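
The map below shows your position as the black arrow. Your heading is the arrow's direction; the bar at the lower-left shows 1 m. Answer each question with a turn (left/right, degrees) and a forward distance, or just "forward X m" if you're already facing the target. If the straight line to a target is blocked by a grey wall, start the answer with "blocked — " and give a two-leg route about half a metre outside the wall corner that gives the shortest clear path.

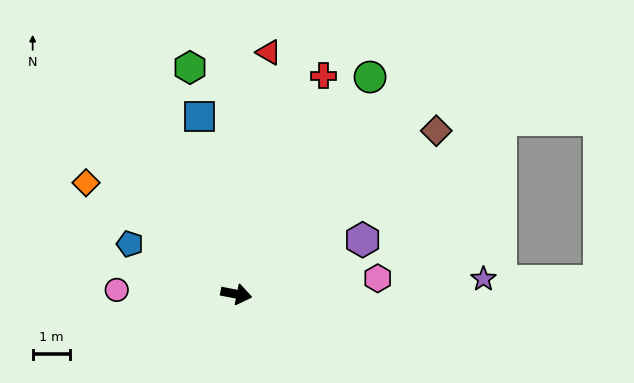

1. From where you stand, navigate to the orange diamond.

turn left 154°, forward 5.0 m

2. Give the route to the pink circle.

turn right 171°, forward 3.2 m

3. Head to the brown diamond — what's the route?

turn left 50°, forward 6.9 m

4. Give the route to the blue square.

turn left 113°, forward 4.8 m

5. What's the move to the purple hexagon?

turn left 34°, forward 3.7 m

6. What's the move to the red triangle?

turn left 93°, forward 6.5 m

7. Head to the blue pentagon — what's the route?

turn left 166°, forward 3.1 m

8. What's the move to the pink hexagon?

turn left 17°, forward 3.8 m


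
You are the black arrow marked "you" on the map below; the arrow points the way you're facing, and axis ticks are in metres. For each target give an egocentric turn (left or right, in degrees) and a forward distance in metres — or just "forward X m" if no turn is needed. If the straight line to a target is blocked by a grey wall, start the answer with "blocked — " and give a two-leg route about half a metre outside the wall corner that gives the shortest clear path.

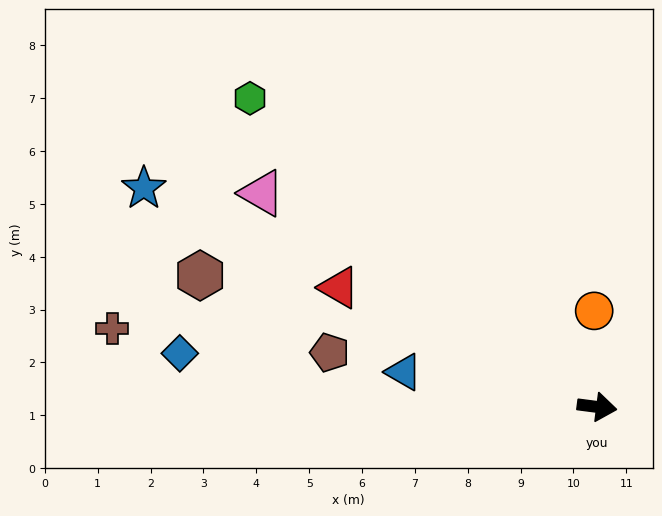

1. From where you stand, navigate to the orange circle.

turn left 99°, forward 1.8 m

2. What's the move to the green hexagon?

turn left 146°, forward 8.8 m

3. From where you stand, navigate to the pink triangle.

turn left 155°, forward 7.5 m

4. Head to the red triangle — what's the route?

turn left 163°, forward 5.4 m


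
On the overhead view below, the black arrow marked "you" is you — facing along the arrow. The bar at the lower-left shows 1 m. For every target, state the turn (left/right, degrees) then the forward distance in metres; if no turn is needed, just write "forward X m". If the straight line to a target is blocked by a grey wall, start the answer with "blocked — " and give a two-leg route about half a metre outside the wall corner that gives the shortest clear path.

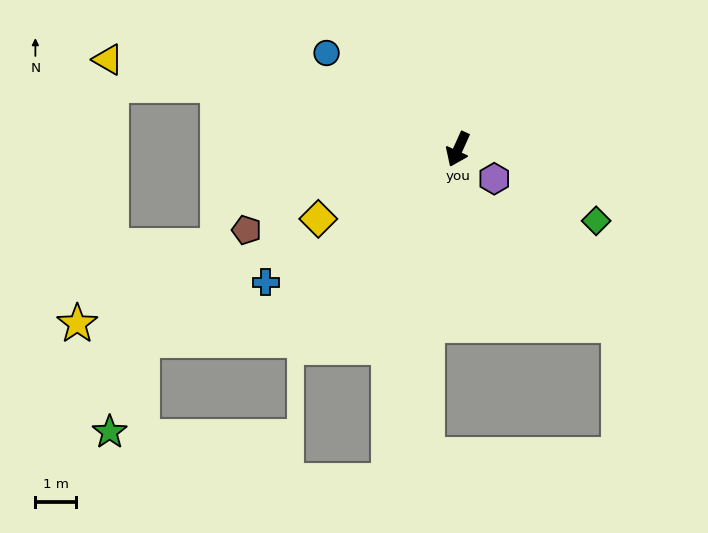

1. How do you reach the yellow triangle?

turn right 80°, forward 8.8 m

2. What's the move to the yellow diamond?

turn right 39°, forward 3.8 m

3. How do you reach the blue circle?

turn right 102°, forward 4.0 m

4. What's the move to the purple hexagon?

turn left 75°, forward 1.1 m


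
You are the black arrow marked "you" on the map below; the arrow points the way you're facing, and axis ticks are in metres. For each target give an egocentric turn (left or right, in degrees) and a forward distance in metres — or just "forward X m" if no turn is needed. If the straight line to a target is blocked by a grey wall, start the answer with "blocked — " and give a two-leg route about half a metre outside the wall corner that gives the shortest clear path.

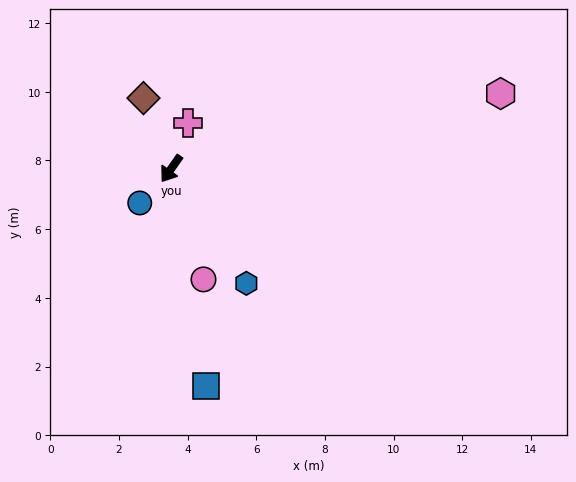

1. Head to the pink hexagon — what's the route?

turn left 138°, forward 9.8 m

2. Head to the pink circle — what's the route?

turn left 51°, forward 3.4 m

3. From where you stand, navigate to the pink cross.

turn right 165°, forward 1.4 m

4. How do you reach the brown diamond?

turn right 123°, forward 2.2 m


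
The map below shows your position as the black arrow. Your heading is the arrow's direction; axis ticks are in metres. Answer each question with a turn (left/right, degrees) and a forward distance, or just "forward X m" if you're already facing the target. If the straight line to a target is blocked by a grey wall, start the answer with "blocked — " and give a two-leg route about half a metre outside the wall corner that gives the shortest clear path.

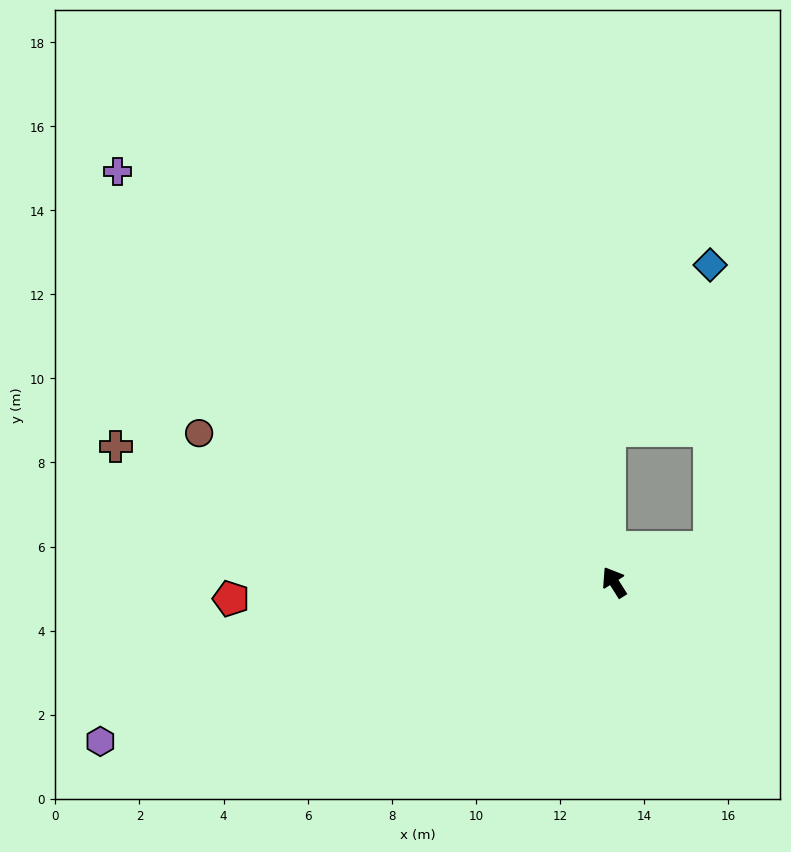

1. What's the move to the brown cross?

turn left 43°, forward 12.3 m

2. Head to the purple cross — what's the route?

turn left 18°, forward 15.3 m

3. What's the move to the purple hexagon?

turn left 75°, forward 12.8 m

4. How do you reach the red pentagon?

turn left 60°, forward 9.1 m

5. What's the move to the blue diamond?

blocked — turn right 103°, forward 2.4 m, then turn left 71°, forward 6.7 m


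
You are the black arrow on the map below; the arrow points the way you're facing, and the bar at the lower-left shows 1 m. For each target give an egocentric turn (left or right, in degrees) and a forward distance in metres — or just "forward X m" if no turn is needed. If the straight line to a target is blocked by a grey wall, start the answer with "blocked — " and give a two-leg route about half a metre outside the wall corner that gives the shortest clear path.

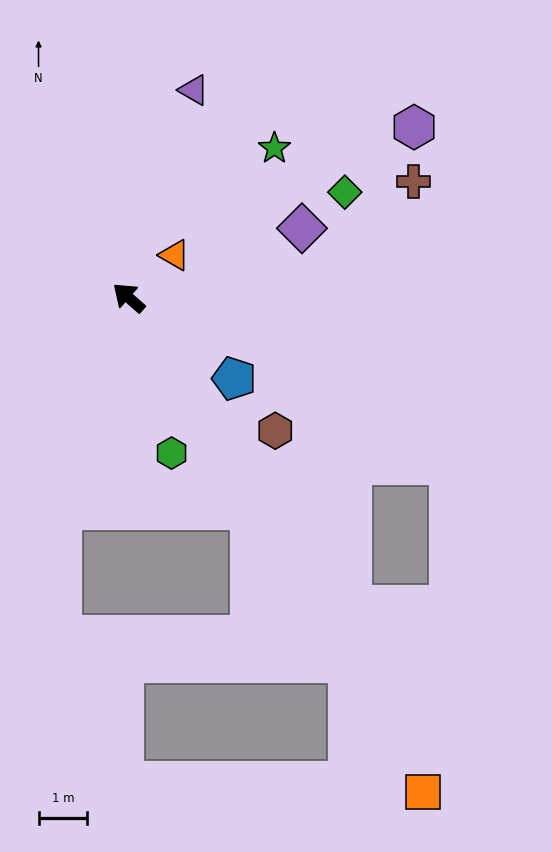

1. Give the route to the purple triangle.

turn right 66°, forward 4.5 m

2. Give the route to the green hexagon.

turn left 147°, forward 3.3 m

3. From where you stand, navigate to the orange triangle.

turn right 96°, forward 1.3 m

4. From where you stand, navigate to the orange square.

turn left 162°, forward 11.8 m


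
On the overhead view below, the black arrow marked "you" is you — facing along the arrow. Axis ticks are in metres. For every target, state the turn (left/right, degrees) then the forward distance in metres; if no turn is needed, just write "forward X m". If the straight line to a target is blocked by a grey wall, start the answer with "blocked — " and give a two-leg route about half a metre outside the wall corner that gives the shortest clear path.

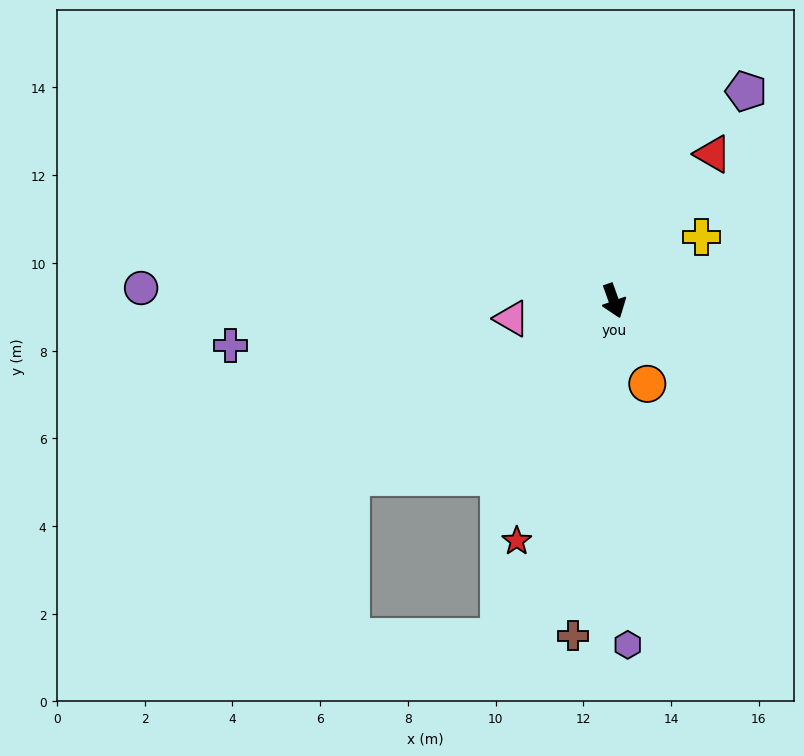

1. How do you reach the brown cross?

turn right 27°, forward 7.7 m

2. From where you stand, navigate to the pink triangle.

turn right 100°, forward 2.4 m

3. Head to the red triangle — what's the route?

turn left 126°, forward 4.0 m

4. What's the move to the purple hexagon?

turn right 17°, forward 7.9 m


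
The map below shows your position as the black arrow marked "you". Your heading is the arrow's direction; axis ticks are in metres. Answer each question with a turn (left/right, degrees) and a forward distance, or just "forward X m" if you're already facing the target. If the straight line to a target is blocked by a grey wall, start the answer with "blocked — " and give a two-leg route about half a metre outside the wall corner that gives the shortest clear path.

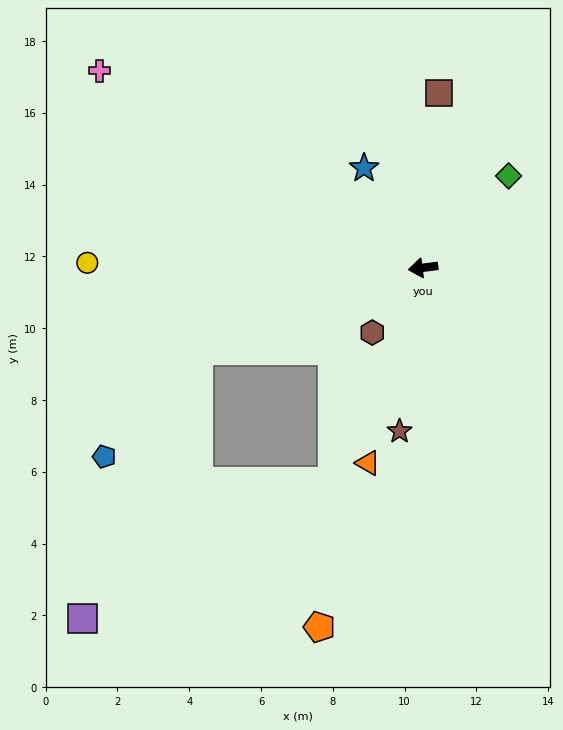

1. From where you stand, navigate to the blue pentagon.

blocked — turn left 13°, forward 6.7 m, then turn left 28°, forward 4.0 m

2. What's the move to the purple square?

blocked — turn left 60°, forward 6.5 m, then turn right 39°, forward 7.9 m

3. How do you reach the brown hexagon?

turn left 45°, forward 2.3 m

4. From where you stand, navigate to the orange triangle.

turn left 67°, forward 5.7 m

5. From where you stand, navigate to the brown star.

turn left 74°, forward 4.6 m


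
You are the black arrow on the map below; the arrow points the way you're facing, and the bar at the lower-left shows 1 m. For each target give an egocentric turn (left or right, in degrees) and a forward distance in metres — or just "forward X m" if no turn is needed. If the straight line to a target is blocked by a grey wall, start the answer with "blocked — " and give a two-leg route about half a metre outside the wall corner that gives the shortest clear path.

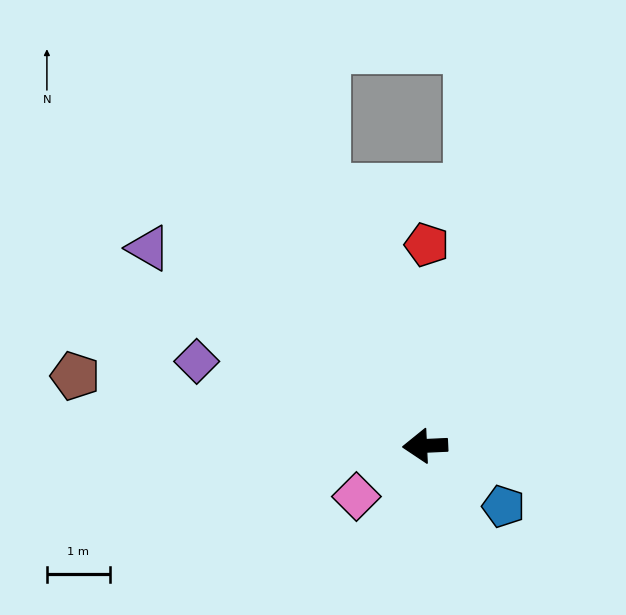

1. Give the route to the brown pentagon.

turn right 14°, forward 5.7 m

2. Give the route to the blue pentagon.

turn left 140°, forward 1.6 m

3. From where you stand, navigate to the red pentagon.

turn right 93°, forward 3.2 m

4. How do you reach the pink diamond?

turn left 34°, forward 1.4 m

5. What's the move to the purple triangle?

turn right 38°, forward 5.4 m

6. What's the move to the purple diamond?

turn right 23°, forward 3.9 m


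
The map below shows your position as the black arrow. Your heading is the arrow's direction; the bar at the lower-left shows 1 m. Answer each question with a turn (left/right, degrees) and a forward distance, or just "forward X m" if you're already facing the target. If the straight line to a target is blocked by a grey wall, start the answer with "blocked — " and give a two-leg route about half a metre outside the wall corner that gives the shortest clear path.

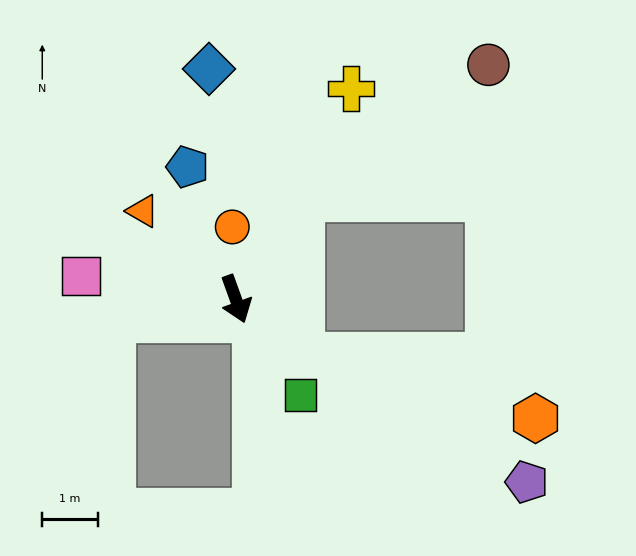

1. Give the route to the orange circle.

turn left 163°, forward 1.3 m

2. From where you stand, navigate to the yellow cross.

turn left 131°, forward 4.3 m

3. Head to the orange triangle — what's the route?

turn right 153°, forward 2.3 m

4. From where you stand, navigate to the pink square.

turn right 118°, forward 2.8 m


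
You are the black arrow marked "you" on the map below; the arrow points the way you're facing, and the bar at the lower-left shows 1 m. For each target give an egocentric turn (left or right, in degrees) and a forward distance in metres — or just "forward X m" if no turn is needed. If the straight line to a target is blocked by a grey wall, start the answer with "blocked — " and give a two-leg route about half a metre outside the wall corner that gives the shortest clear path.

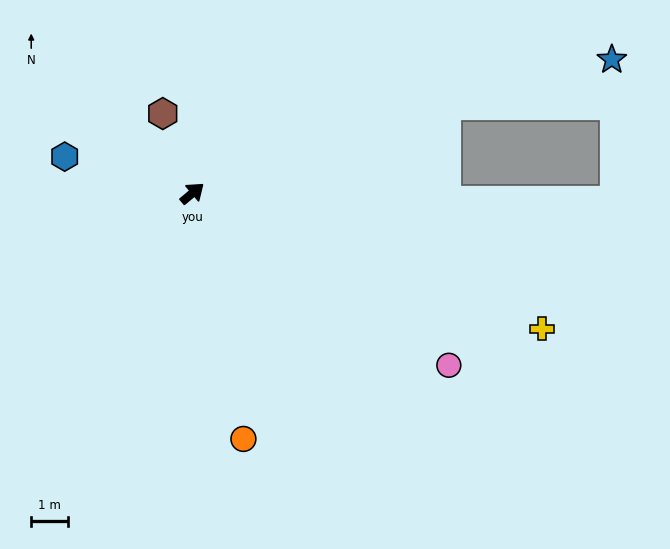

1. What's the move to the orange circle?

turn right 118°, forward 6.9 m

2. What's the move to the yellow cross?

turn right 61°, forward 10.3 m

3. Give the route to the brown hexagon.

turn left 70°, forward 2.3 m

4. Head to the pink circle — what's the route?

turn right 74°, forward 8.5 m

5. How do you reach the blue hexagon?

turn left 124°, forward 3.7 m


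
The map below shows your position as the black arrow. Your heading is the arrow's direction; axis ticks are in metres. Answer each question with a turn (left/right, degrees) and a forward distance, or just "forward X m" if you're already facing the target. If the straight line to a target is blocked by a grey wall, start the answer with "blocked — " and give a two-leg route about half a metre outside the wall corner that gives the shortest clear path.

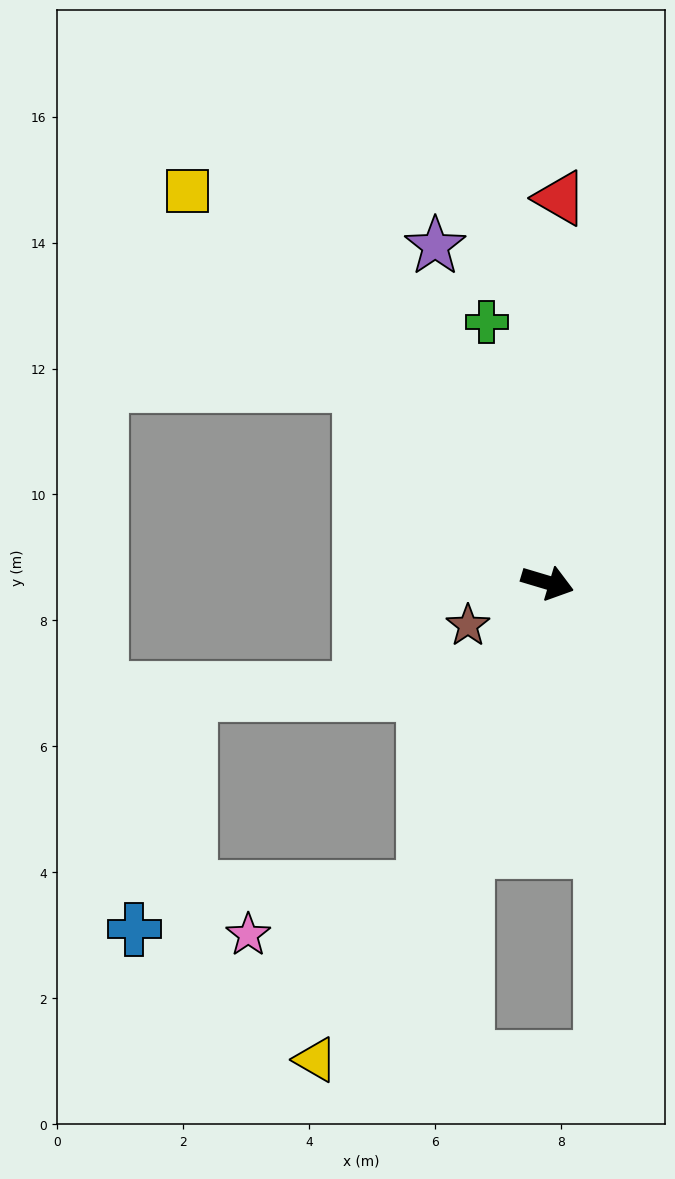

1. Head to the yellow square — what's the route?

turn left 149°, forward 8.4 m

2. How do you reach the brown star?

turn right 135°, forward 1.4 m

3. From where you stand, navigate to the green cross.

turn left 120°, forward 4.3 m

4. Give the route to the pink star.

blocked — turn right 96°, forward 5.2 m, then turn right 52°, forward 2.9 m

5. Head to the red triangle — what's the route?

turn left 105°, forward 6.1 m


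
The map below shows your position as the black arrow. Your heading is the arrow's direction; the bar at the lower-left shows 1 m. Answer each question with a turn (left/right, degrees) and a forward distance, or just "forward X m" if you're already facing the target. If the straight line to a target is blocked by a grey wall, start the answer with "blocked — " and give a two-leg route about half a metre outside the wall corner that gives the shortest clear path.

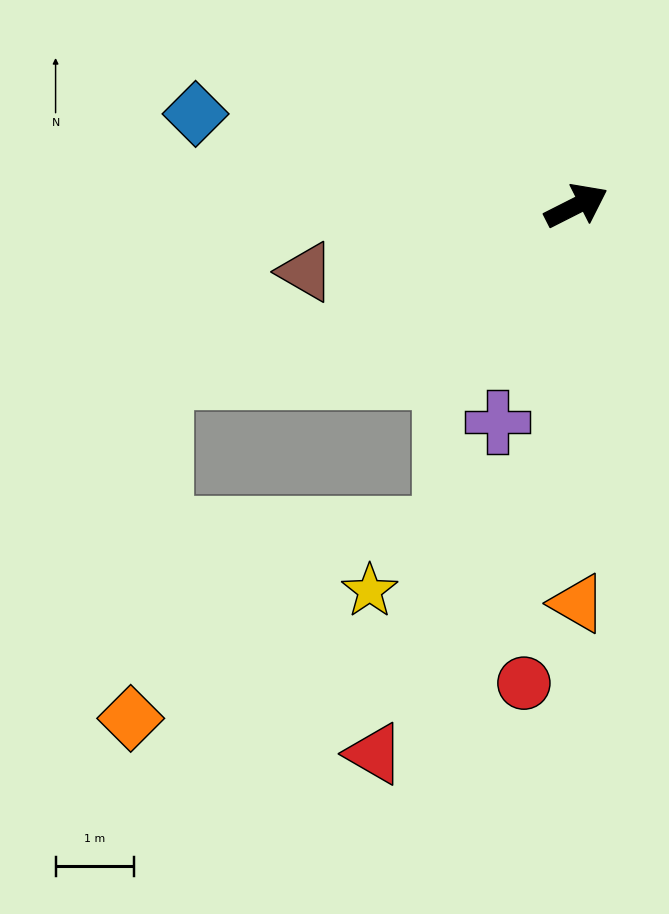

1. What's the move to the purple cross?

turn right 137°, forward 3.0 m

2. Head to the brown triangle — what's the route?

turn left 167°, forward 3.6 m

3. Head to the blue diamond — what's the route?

turn left 140°, forward 5.0 m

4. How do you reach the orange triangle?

turn right 117°, forward 5.1 m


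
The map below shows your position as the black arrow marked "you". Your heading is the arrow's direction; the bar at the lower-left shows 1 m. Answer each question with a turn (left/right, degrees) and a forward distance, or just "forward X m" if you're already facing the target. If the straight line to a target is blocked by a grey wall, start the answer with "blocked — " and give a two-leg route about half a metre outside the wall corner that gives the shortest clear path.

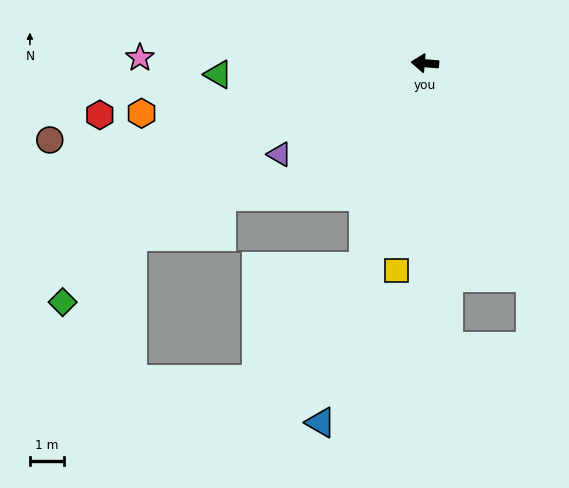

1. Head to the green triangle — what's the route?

turn left 8°, forward 6.1 m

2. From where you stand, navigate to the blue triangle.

turn left 78°, forward 11.1 m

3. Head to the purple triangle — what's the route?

turn left 37°, forward 5.1 m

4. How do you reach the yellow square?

turn left 87°, forward 6.2 m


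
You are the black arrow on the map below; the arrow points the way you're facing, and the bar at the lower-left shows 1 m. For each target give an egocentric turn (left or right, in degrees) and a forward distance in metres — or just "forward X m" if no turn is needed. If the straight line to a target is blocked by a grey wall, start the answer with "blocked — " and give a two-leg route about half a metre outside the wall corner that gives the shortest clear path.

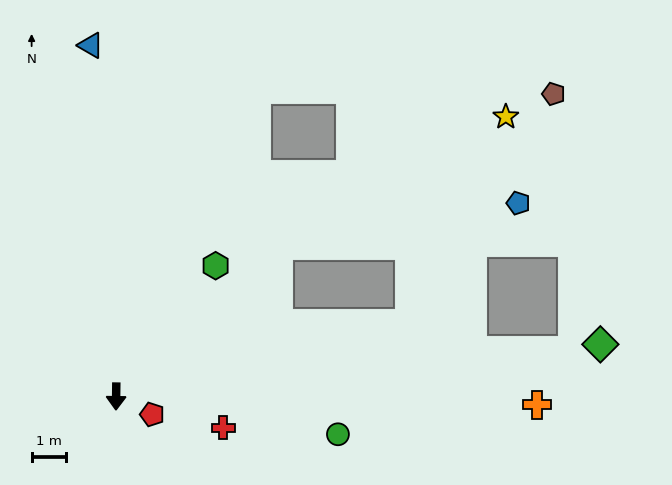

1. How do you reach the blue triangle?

turn right 175°, forward 10.1 m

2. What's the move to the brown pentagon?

blocked — turn left 105°, forward 8.7 m, then turn left 44°, forward 7.8 m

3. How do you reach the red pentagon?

turn left 64°, forward 1.2 m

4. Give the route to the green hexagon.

turn left 144°, forward 4.7 m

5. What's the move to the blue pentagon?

blocked — turn left 134°, forward 6.4 m, then turn right 33°, forward 7.0 m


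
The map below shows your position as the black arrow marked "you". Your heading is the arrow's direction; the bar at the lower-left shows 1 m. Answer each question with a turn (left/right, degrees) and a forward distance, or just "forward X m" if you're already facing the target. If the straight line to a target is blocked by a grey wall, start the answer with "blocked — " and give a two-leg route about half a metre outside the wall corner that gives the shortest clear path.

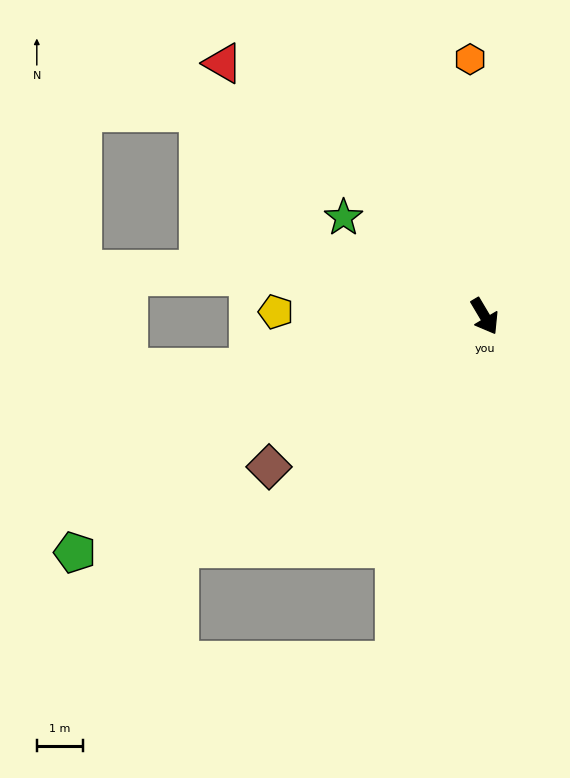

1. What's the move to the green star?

turn right 156°, forward 3.7 m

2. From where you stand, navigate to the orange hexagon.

turn left 153°, forward 5.5 m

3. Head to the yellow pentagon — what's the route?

turn right 122°, forward 4.5 m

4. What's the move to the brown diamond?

turn right 86°, forward 5.6 m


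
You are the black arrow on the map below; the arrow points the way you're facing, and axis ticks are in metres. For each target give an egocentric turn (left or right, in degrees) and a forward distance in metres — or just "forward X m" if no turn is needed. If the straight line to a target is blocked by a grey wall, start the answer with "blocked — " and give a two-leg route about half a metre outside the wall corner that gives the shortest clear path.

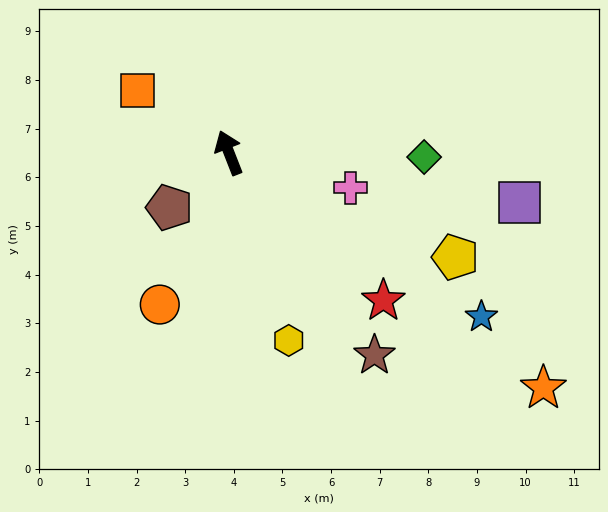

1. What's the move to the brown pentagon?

turn left 111°, forward 1.7 m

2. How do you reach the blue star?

turn right 144°, forward 6.2 m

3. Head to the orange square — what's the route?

turn left 34°, forward 2.3 m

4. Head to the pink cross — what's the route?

turn right 128°, forward 2.6 m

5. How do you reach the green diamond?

turn right 113°, forward 4.0 m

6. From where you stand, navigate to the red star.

turn right 155°, forward 4.4 m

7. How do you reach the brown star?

turn right 166°, forward 5.1 m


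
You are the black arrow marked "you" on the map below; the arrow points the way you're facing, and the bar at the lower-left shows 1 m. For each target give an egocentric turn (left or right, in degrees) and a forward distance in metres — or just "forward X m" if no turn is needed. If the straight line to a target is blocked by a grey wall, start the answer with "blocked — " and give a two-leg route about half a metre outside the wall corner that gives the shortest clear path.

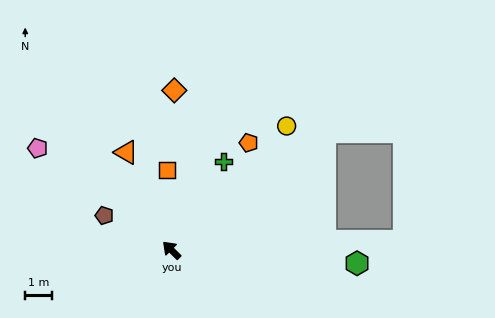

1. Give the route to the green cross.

turn right 76°, forward 3.8 m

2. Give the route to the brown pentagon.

turn left 18°, forward 2.8 m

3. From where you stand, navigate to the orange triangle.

turn right 20°, forward 4.0 m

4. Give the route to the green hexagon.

turn right 139°, forward 6.8 m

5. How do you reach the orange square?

turn right 42°, forward 2.9 m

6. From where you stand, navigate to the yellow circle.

turn right 88°, forward 6.2 m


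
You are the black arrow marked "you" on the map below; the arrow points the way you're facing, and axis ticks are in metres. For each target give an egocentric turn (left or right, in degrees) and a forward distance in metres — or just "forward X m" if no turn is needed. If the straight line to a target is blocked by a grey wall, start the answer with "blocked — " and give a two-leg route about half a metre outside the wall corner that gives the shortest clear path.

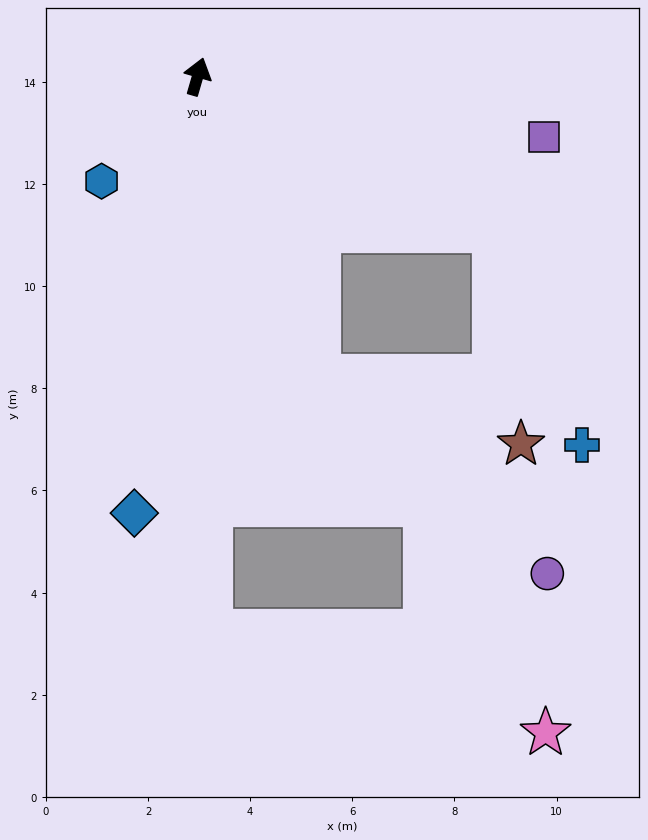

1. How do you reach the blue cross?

blocked — turn right 101°, forward 6.5 m, then turn right 41°, forward 4.5 m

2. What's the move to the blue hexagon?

turn left 154°, forward 2.8 m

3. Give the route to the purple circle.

blocked — turn right 142°, forward 6.3 m, then turn left 27°, forward 5.9 m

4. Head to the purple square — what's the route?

turn right 84°, forward 6.9 m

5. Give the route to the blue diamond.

turn right 172°, forward 8.6 m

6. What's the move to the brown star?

blocked — turn right 142°, forward 6.3 m, then turn left 50°, forward 4.2 m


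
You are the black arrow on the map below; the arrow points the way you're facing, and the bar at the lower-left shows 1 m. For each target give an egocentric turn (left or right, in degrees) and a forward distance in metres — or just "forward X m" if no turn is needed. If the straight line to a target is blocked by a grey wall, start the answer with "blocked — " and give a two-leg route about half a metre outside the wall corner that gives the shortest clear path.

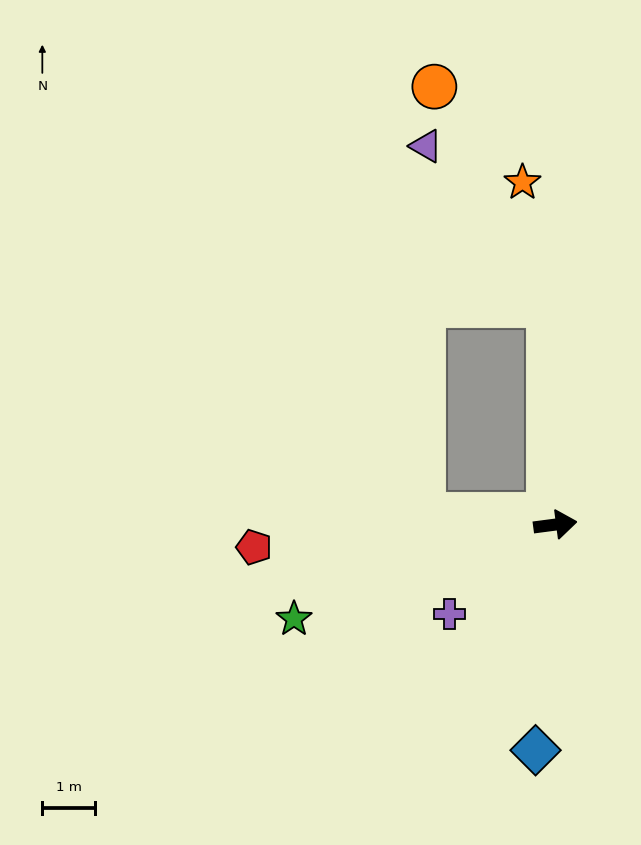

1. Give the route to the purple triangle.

blocked — turn left 84°, forward 4.2 m, then turn left 36°, forward 3.8 m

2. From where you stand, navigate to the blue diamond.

turn right 102°, forward 4.3 m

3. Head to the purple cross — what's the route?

turn right 147°, forward 2.6 m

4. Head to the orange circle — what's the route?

blocked — turn left 84°, forward 4.2 m, then turn left 26°, forward 4.7 m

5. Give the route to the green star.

turn right 168°, forward 5.3 m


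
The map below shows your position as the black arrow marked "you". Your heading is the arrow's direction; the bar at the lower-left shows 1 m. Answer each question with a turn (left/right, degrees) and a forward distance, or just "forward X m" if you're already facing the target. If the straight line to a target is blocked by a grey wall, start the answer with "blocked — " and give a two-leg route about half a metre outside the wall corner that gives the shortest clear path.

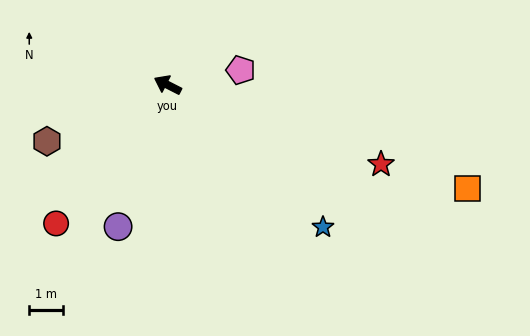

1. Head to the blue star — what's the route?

turn left 165°, forward 6.3 m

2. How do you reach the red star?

turn right 173°, forward 6.8 m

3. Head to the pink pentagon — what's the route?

turn right 142°, forward 2.2 m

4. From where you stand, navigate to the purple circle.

turn left 98°, forward 4.5 m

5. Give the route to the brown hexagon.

turn left 52°, forward 4.0 m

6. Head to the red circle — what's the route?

turn left 78°, forward 5.3 m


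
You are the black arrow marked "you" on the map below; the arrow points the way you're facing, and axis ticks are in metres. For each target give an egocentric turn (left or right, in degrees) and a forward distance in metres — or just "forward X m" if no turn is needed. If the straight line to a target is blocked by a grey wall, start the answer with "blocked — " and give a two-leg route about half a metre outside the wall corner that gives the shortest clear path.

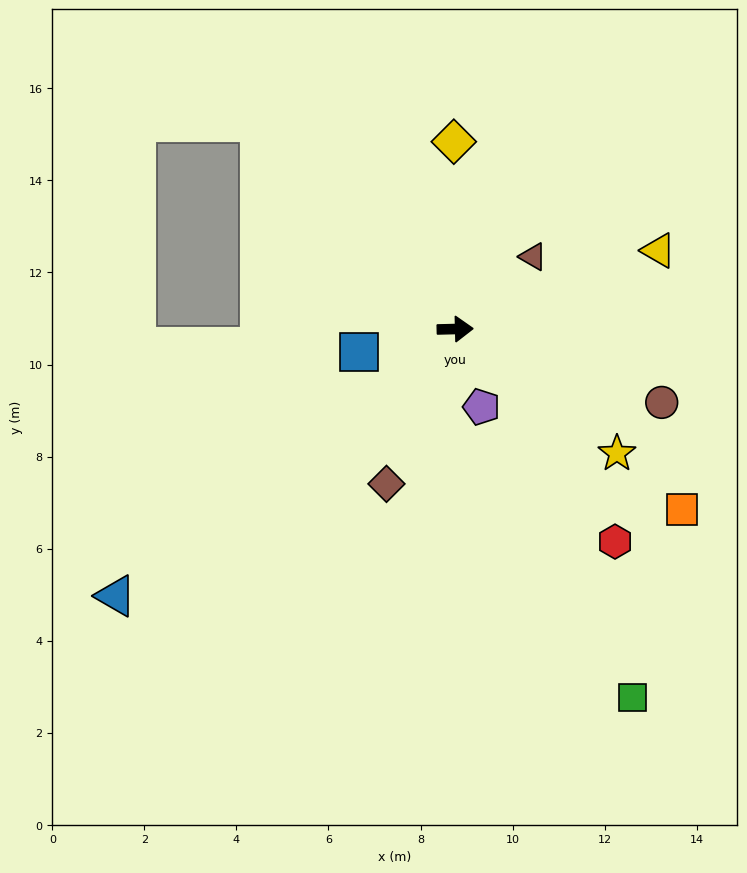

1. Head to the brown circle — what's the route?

turn right 21°, forward 4.8 m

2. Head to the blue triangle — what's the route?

turn right 143°, forward 9.4 m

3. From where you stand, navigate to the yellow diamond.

turn left 89°, forward 4.1 m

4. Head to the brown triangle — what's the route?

turn left 41°, forward 2.3 m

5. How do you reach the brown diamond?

turn right 115°, forward 3.7 m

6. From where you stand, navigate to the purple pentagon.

turn right 73°, forward 1.8 m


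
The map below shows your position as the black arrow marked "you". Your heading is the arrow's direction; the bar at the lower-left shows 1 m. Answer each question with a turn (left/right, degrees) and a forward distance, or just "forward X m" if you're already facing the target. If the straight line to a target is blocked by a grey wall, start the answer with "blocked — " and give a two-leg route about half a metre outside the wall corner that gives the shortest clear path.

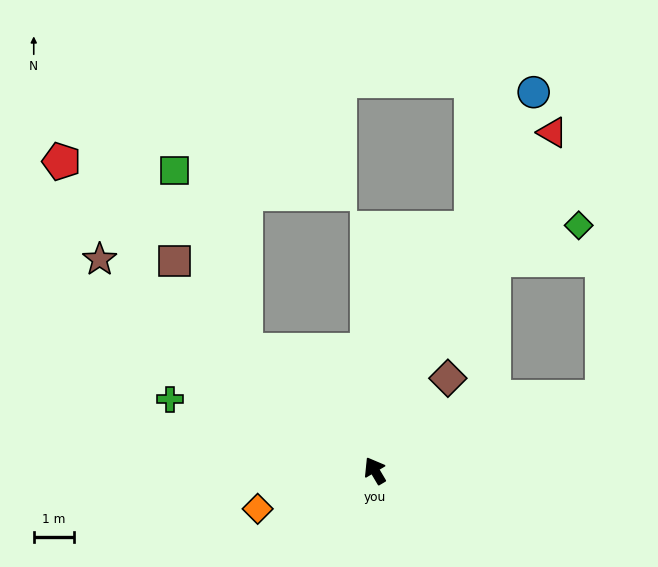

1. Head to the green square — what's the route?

blocked — turn left 16°, forward 4.4 m, then turn right 25°, forward 4.8 m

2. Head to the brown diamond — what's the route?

turn right 69°, forward 2.9 m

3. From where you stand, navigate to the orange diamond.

turn left 77°, forward 3.1 m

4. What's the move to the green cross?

turn left 40°, forward 5.4 m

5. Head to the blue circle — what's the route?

turn right 53°, forward 10.2 m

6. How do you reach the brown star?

turn left 22°, forward 8.6 m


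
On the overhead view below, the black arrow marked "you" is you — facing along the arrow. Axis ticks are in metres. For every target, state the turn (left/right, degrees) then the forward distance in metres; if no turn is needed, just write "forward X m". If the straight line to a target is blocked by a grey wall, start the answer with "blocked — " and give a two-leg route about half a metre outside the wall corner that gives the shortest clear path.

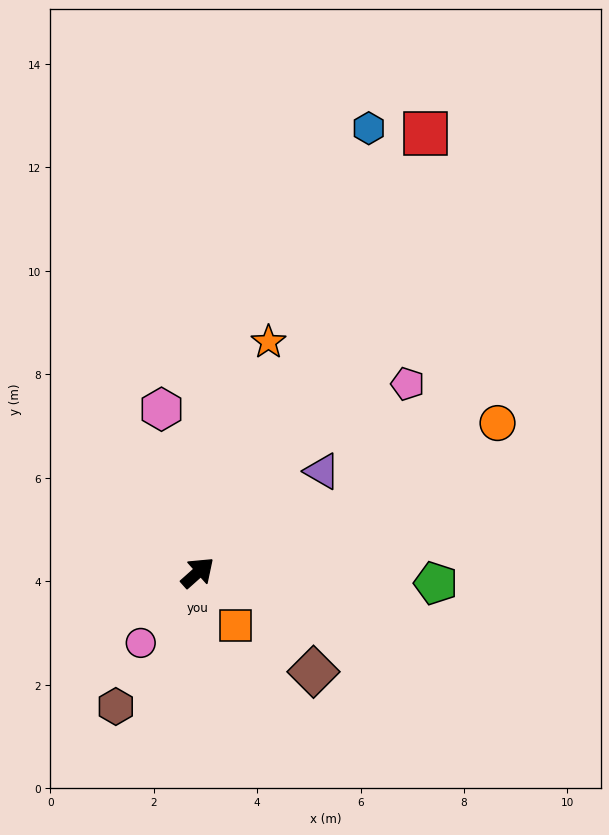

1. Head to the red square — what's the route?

turn left 21°, forward 9.6 m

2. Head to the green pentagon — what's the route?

turn right 44°, forward 4.6 m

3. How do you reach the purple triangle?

turn right 3°, forward 3.1 m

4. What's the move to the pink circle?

turn right 171°, forward 1.8 m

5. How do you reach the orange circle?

turn right 15°, forward 6.5 m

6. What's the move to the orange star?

turn left 31°, forward 4.7 m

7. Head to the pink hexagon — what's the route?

turn left 61°, forward 3.2 m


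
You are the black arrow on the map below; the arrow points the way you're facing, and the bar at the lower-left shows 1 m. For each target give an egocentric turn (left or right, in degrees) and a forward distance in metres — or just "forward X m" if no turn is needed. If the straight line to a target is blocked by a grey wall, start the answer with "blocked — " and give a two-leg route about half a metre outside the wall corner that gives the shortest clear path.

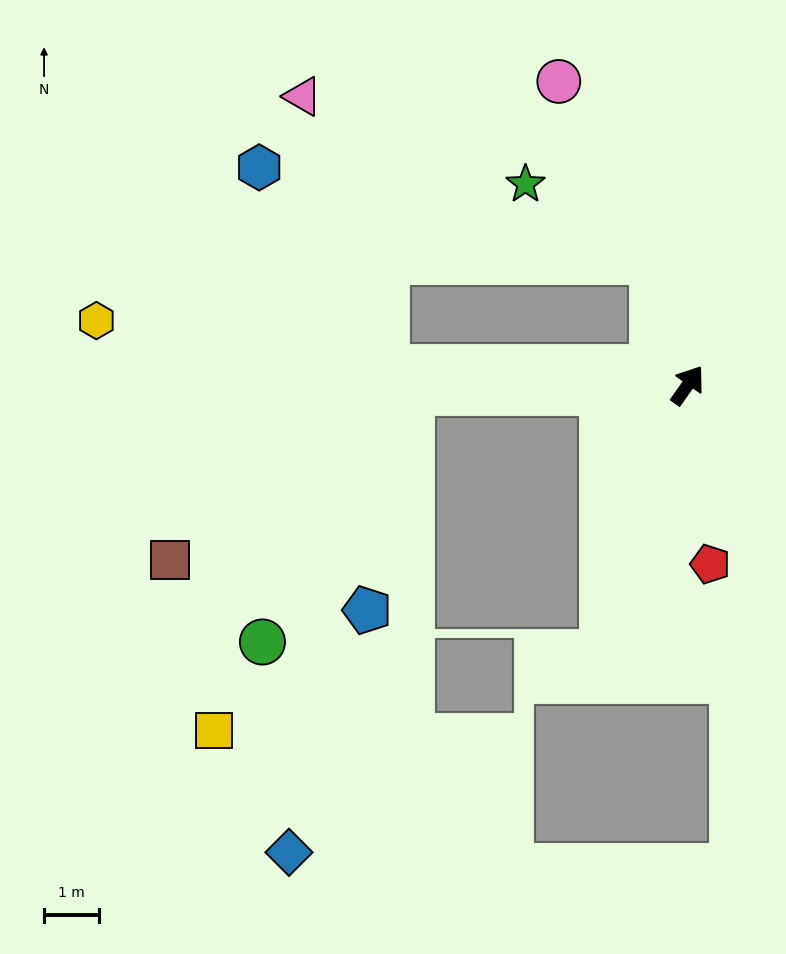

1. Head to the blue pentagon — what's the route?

blocked — turn left 127°, forward 5.0 m, then turn left 77°, forward 4.0 m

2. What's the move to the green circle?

blocked — turn left 127°, forward 5.0 m, then turn left 57°, forward 5.3 m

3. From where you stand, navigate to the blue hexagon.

blocked — turn left 51°, forward 2.3 m, then turn left 61°, forward 7.4 m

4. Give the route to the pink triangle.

blocked — turn left 122°, forward 5.5 m, then turn right 70°, forward 5.2 m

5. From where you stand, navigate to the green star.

blocked — turn left 51°, forward 2.3 m, then turn left 43°, forward 2.7 m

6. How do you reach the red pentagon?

turn right 138°, forward 3.3 m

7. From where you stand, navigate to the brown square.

blocked — turn left 127°, forward 5.0 m, then turn left 33°, forward 5.3 m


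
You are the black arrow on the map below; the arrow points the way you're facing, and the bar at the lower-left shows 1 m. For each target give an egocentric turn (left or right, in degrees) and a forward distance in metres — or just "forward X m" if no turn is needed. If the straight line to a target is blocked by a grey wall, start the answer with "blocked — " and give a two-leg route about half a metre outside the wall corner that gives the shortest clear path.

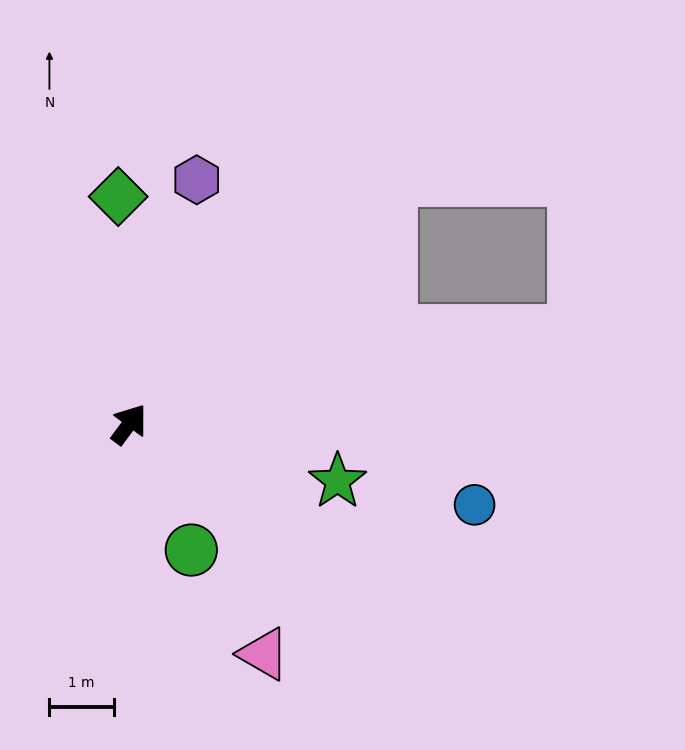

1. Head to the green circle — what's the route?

turn right 117°, forward 2.2 m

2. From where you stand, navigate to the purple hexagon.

turn left 21°, forward 4.0 m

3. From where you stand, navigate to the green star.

turn right 69°, forward 3.4 m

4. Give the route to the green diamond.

turn left 39°, forward 3.6 m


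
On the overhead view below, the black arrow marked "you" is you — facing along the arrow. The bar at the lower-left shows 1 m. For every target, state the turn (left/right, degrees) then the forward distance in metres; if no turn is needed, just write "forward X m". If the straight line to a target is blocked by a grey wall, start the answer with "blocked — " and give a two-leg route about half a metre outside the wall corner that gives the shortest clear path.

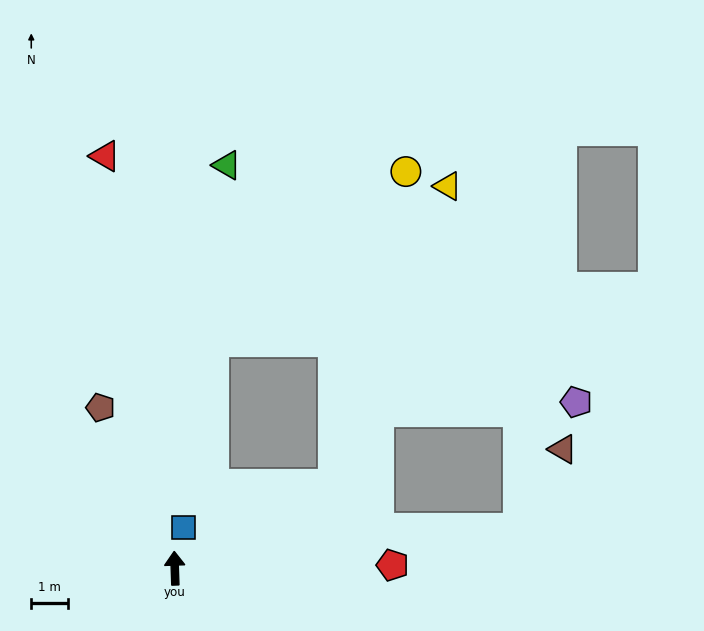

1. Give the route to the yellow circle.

blocked — turn right 64°, forward 4.9 m, then turn left 49°, forward 8.9 m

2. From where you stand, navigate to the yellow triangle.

blocked — turn right 64°, forward 4.9 m, then turn left 41°, forward 8.8 m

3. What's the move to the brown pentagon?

turn left 23°, forward 4.9 m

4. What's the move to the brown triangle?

blocked — turn right 85°, forward 9.5 m, then turn left 54°, forward 2.5 m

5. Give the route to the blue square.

turn right 14°, forward 1.1 m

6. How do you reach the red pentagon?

turn right 91°, forward 6.0 m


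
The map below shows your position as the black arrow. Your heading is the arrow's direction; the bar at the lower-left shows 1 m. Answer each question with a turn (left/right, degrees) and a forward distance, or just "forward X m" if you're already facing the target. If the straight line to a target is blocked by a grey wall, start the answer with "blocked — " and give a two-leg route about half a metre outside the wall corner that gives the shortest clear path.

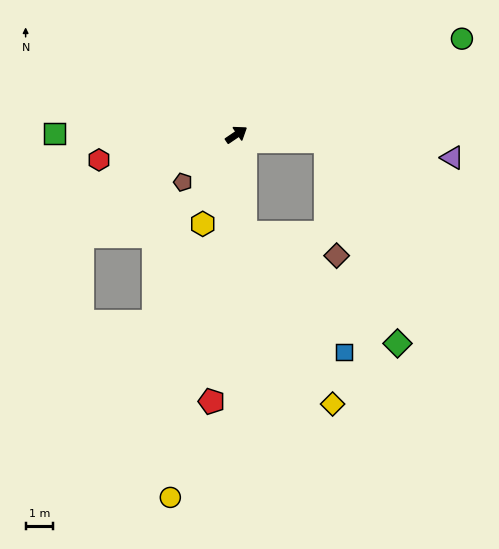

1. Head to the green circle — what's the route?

turn right 11°, forward 8.8 m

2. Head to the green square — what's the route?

turn left 146°, forward 6.5 m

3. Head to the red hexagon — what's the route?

turn left 156°, forward 5.0 m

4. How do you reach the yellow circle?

turn right 135°, forward 13.3 m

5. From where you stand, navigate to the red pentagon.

turn right 130°, forward 9.6 m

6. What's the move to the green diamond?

blocked — turn right 119°, forward 3.5 m, then turn left 49°, forward 6.8 m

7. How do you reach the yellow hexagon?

turn right 145°, forward 3.4 m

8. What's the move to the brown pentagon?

turn right 173°, forward 2.6 m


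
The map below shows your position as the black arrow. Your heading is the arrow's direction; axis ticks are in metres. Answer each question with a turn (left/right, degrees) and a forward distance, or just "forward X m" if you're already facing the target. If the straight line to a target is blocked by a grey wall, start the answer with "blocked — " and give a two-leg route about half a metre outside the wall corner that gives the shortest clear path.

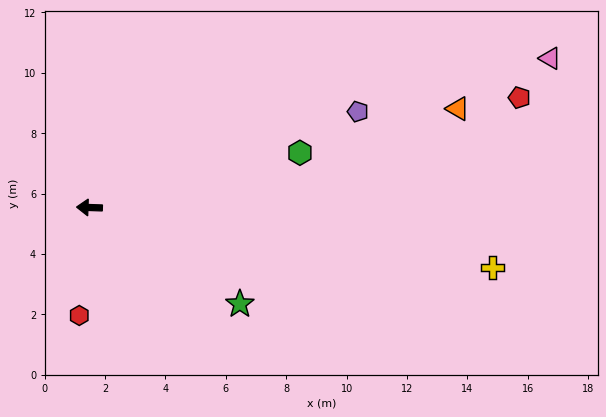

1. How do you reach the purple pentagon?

turn right 158°, forward 9.4 m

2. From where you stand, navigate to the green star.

turn left 149°, forward 5.9 m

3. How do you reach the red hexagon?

turn left 87°, forward 3.6 m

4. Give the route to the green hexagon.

turn right 163°, forward 7.2 m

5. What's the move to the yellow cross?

turn left 173°, forward 13.5 m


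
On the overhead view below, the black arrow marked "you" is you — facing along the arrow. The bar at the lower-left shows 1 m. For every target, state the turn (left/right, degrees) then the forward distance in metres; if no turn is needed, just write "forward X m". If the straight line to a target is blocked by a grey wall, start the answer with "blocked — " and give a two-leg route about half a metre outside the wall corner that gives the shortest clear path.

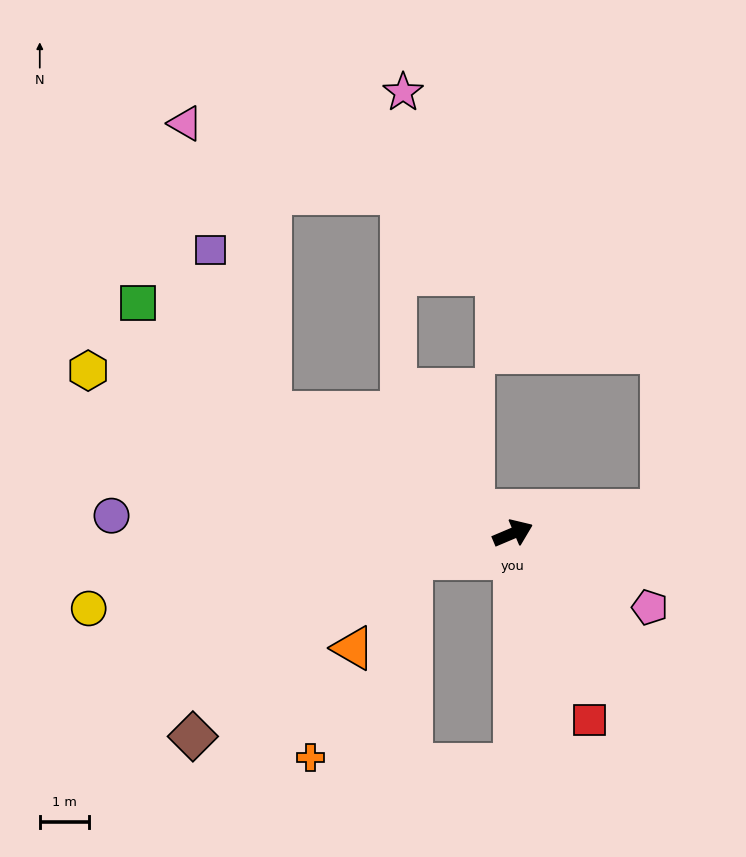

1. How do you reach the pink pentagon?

turn right 51°, forward 3.2 m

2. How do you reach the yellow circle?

turn left 167°, forward 8.8 m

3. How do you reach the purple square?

blocked — turn left 130°, forward 5.5 m, then turn right 42°, forward 3.5 m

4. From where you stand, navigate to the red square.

turn right 91°, forward 4.1 m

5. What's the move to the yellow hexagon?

turn left 136°, forward 9.3 m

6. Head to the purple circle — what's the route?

turn left 155°, forward 8.2 m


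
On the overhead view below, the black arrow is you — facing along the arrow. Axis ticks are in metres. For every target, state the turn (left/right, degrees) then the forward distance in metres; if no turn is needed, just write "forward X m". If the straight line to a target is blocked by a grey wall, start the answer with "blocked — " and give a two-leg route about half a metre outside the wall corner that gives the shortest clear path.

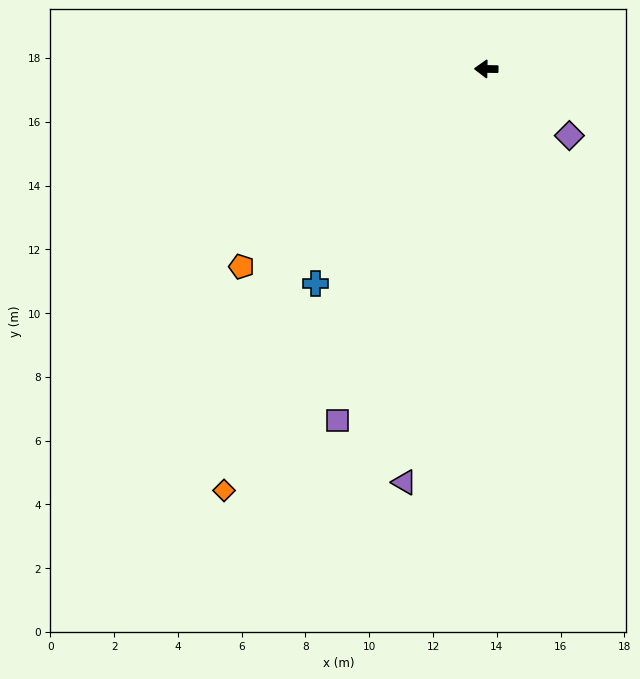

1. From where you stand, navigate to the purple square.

turn left 68°, forward 12.0 m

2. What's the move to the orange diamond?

turn left 59°, forward 15.6 m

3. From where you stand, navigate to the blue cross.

turn left 53°, forward 8.6 m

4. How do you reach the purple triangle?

turn left 80°, forward 13.2 m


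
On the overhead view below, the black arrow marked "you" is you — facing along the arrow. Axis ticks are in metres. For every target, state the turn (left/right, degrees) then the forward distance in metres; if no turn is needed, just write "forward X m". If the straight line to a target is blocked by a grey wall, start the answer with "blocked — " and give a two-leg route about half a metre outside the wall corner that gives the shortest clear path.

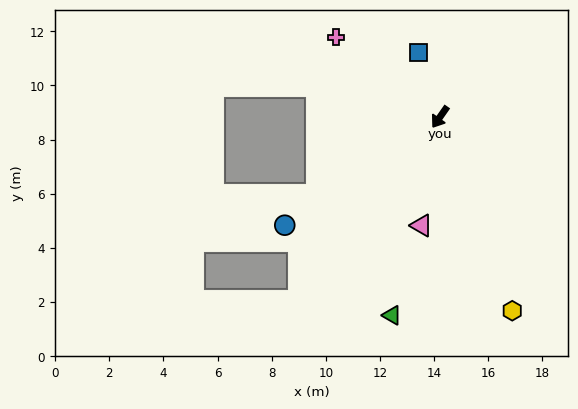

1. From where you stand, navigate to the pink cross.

turn right 93°, forward 4.8 m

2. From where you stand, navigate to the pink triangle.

turn left 25°, forward 4.1 m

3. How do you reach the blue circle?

turn right 20°, forward 7.0 m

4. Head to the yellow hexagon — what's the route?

turn left 55°, forward 7.6 m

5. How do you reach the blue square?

turn right 127°, forward 2.5 m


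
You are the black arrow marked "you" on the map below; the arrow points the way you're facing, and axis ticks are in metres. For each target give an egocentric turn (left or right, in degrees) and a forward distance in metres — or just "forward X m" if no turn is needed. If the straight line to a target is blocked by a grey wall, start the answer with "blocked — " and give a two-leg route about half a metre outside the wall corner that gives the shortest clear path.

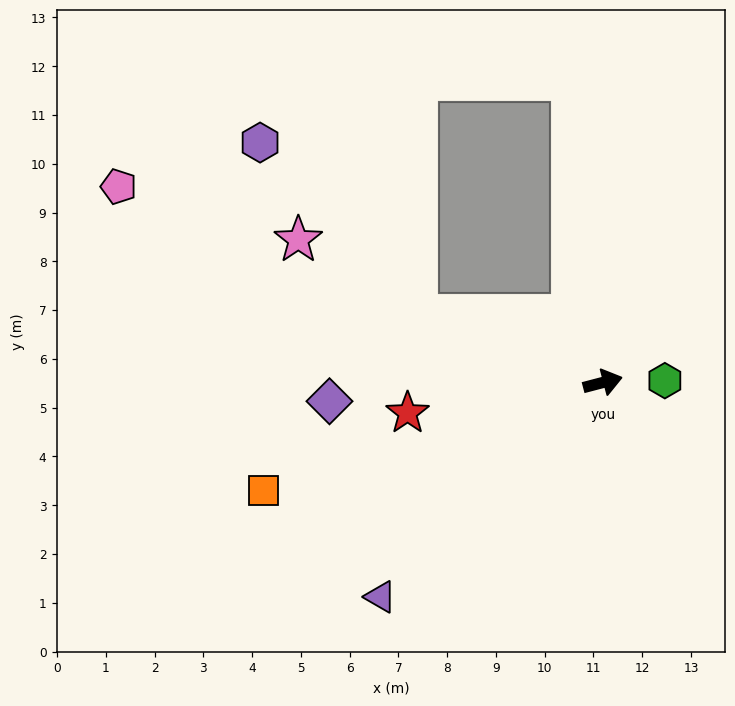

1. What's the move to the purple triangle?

turn right 151°, forward 6.3 m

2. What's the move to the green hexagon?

turn right 13°, forward 1.3 m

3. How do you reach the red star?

turn left 174°, forward 4.1 m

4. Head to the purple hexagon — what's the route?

blocked — turn left 145°, forward 4.0 m, then turn right 27°, forward 4.8 m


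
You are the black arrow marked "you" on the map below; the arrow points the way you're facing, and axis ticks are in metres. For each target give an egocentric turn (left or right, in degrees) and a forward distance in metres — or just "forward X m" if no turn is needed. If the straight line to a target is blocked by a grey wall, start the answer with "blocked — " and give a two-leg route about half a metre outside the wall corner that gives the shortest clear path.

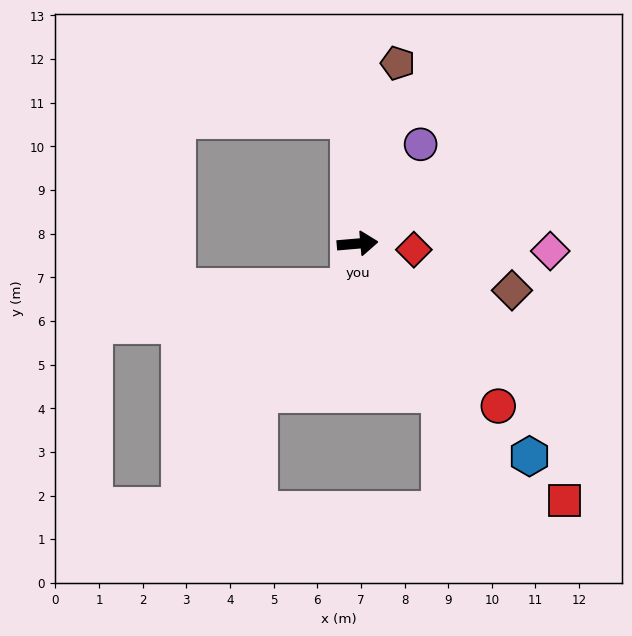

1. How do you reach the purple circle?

turn left 53°, forward 2.7 m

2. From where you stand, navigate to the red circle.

turn right 54°, forward 4.9 m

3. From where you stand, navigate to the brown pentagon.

turn left 73°, forward 4.2 m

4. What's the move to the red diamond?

turn right 11°, forward 1.3 m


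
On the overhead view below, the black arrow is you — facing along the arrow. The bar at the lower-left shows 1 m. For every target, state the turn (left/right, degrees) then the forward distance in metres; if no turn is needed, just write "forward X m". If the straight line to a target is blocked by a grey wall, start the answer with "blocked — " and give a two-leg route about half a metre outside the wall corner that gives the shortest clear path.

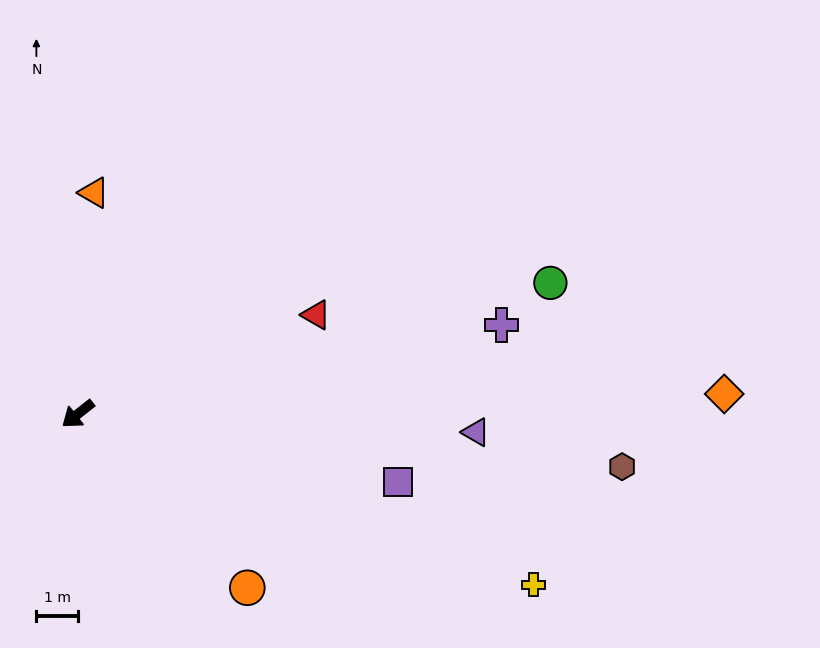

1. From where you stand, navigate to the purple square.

turn left 130°, forward 7.8 m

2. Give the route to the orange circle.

turn left 96°, forward 5.8 m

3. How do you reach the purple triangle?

turn left 139°, forward 9.5 m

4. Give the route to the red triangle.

turn left 164°, forward 6.1 m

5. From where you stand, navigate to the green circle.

turn left 157°, forward 11.7 m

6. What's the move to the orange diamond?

turn left 144°, forward 15.4 m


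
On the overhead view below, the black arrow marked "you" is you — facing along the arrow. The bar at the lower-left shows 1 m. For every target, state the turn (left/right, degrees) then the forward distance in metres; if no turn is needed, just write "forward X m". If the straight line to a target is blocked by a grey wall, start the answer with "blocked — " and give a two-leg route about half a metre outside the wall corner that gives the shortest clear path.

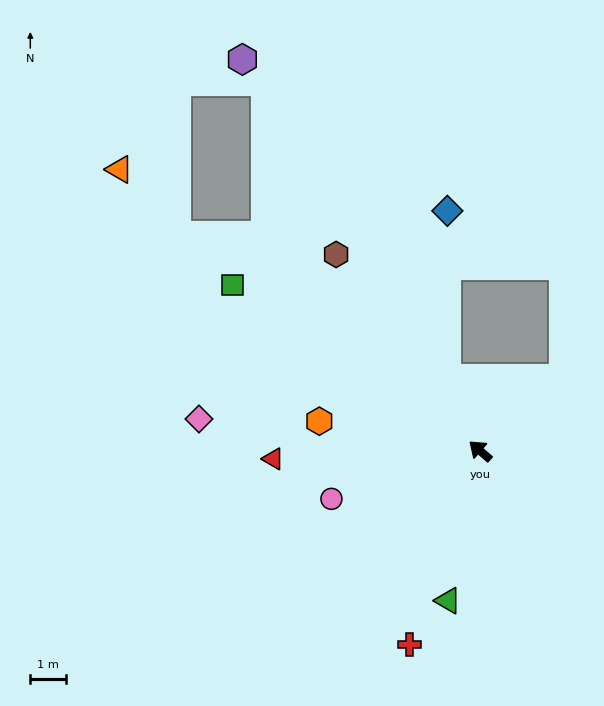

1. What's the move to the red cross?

turn left 111°, forward 5.8 m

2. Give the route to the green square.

turn left 7°, forward 8.4 m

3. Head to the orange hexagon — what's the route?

turn left 31°, forward 4.6 m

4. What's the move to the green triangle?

turn left 119°, forward 4.3 m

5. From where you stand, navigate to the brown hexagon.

turn right 13°, forward 6.9 m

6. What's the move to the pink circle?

turn left 59°, forward 4.4 m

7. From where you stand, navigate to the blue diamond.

blocked — turn right 24°, forward 2.3 m, then turn right 25°, forward 4.7 m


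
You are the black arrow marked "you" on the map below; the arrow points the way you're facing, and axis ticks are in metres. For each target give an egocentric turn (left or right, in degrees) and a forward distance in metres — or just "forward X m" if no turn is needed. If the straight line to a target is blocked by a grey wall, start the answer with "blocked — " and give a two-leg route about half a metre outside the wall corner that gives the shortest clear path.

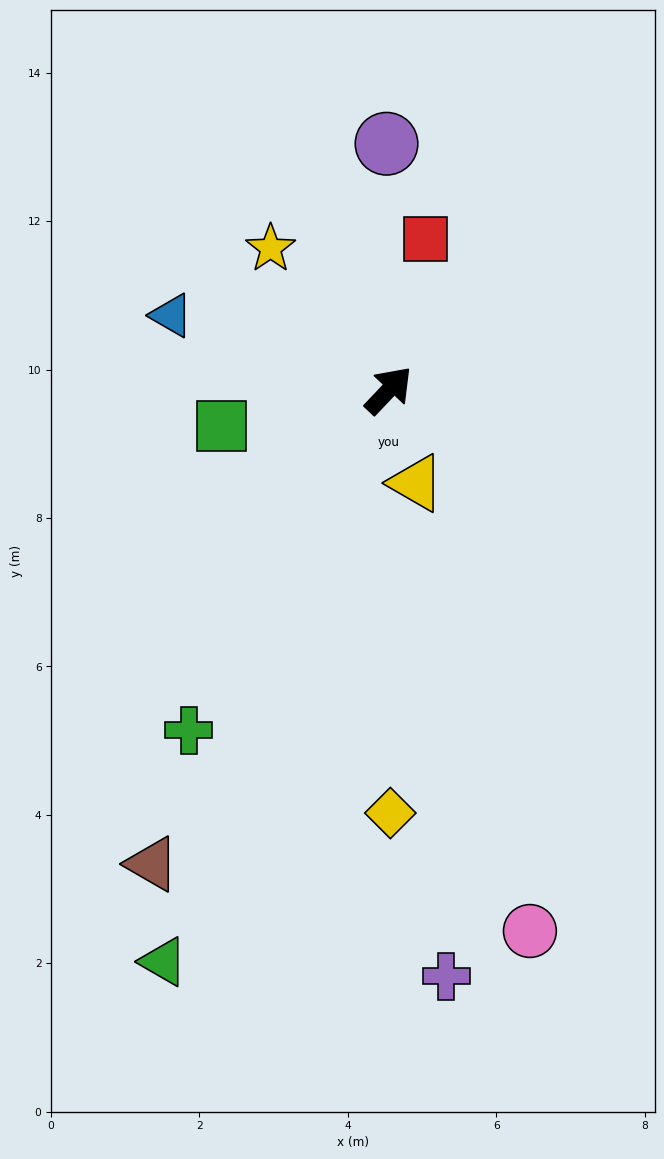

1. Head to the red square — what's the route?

turn left 30°, forward 2.1 m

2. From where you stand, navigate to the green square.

turn left 146°, forward 2.3 m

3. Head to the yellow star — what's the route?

turn left 83°, forward 2.5 m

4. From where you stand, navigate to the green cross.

turn right 167°, forward 5.3 m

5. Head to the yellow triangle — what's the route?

turn right 120°, forward 1.3 m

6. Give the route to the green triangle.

turn right 158°, forward 8.3 m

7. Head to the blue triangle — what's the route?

turn left 114°, forward 3.1 m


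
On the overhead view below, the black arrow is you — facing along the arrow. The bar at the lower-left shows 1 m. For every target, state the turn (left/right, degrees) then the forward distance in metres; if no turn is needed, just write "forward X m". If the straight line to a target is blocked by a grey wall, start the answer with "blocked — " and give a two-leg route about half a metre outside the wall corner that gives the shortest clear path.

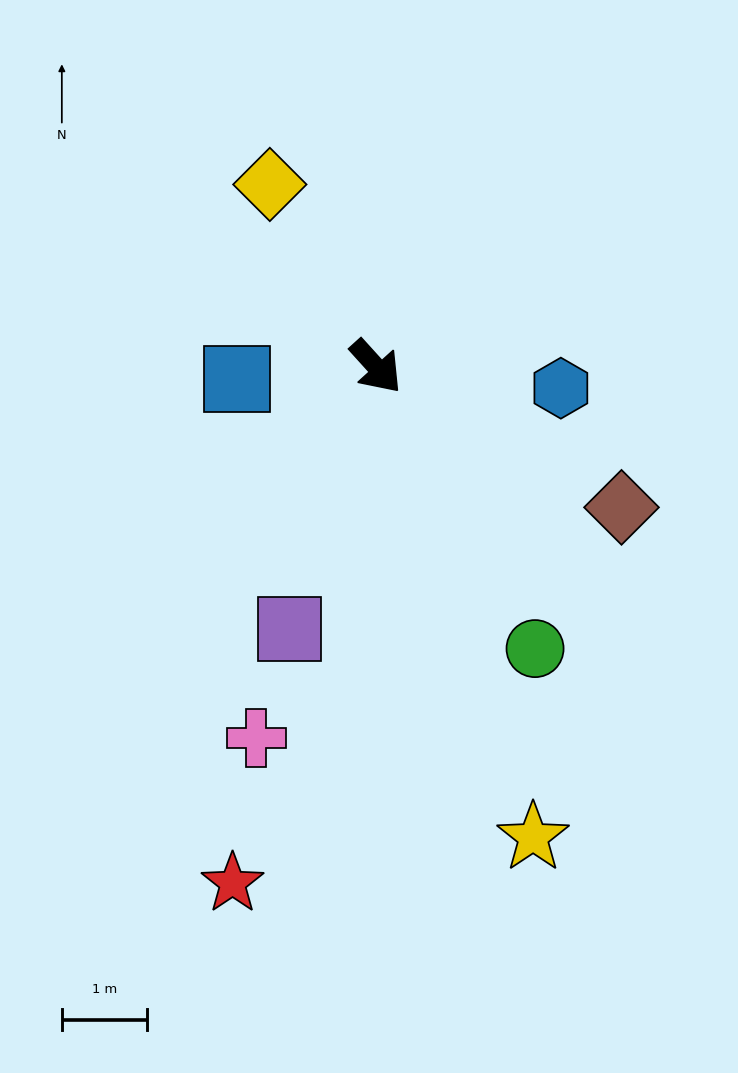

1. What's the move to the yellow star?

turn right 24°, forward 5.8 m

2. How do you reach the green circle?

turn right 13°, forward 3.8 m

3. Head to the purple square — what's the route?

turn right 60°, forward 3.2 m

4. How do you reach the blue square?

turn right 127°, forward 1.6 m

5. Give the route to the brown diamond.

turn left 18°, forward 3.3 m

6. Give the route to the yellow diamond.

turn left 168°, forward 2.5 m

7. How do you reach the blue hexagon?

turn left 41°, forward 2.2 m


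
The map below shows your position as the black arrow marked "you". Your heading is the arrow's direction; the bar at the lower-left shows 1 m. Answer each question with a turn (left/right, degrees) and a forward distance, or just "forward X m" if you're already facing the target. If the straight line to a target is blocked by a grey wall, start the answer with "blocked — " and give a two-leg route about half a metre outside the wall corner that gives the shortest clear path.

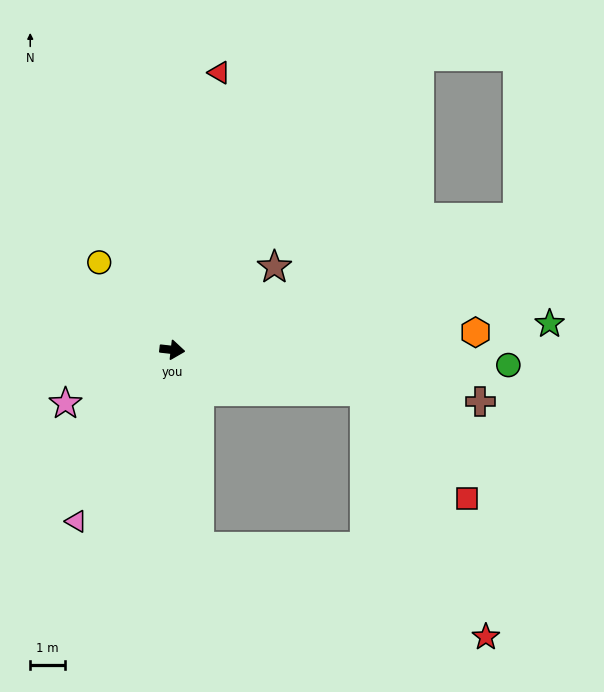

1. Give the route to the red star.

blocked — turn right 6°, forward 5.6 m, then turn right 51°, forward 7.9 m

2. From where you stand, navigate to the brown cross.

turn right 3°, forward 8.9 m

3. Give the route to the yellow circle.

turn left 136°, forward 3.3 m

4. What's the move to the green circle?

turn left 4°, forward 9.6 m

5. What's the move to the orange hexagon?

turn left 10°, forward 8.7 m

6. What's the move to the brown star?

turn left 45°, forward 3.8 m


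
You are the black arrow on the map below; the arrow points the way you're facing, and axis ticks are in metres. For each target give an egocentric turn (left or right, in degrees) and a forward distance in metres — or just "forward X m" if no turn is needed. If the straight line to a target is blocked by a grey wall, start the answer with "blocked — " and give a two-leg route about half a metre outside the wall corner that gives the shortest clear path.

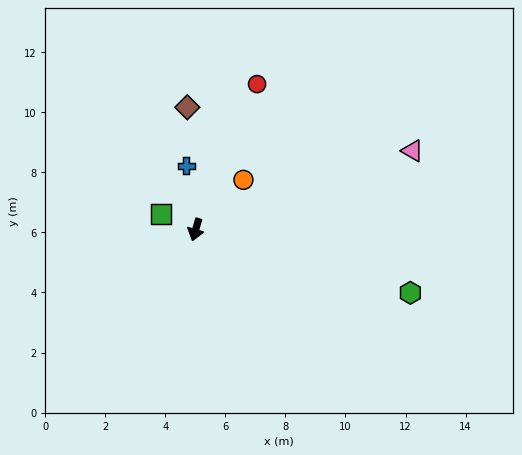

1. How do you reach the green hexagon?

turn left 90°, forward 7.5 m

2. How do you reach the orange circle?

turn left 152°, forward 2.3 m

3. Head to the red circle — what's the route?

turn left 173°, forward 5.3 m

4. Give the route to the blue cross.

turn right 156°, forward 2.2 m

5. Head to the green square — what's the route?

turn right 98°, forward 1.3 m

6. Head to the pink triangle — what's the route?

turn left 126°, forward 7.7 m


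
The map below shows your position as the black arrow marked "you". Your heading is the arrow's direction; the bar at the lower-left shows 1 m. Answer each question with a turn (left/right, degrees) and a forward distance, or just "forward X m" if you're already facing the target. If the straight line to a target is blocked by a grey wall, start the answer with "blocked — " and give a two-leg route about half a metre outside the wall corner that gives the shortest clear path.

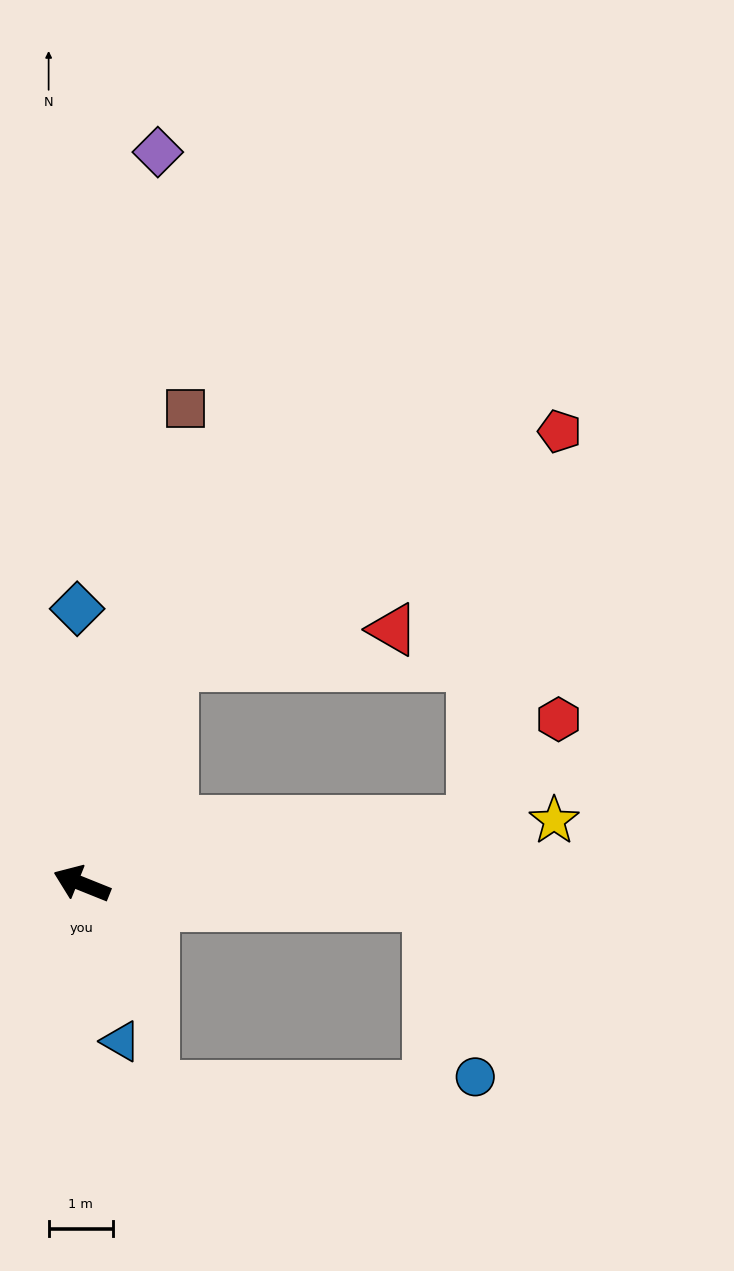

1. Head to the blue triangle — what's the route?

turn left 126°, forward 2.5 m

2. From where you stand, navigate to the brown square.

turn right 80°, forward 7.6 m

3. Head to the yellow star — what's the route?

turn right 150°, forward 7.5 m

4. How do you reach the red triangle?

blocked — turn right 90°, forward 3.7 m, then turn right 59°, forward 3.5 m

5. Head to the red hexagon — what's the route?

blocked — turn right 149°, forward 6.2 m, then turn left 41°, forward 2.1 m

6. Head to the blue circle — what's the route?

blocked — turn right 161°, forward 5.5 m, then turn right 72°, forward 2.8 m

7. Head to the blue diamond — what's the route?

turn right 67°, forward 4.3 m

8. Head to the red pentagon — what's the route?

blocked — turn right 90°, forward 3.7 m, then turn right 37°, forward 7.1 m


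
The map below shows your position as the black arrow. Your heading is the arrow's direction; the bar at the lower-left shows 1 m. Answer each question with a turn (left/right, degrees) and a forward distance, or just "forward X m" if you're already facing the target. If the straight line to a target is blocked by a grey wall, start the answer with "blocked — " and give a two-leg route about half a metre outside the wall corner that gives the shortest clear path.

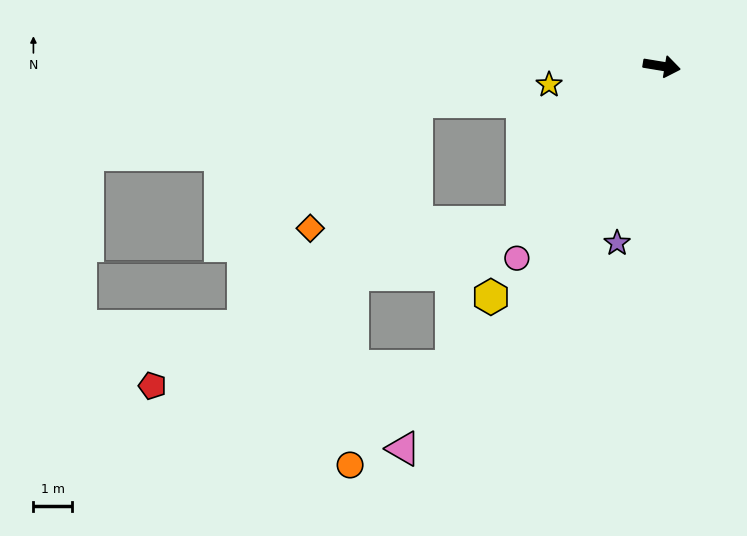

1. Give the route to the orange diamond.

blocked — turn right 122°, forward 5.4 m, then turn right 47°, forward 5.4 m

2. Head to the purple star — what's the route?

turn right 95°, forward 4.7 m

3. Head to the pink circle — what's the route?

turn right 118°, forward 6.2 m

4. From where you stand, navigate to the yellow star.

turn right 161°, forward 2.9 m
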